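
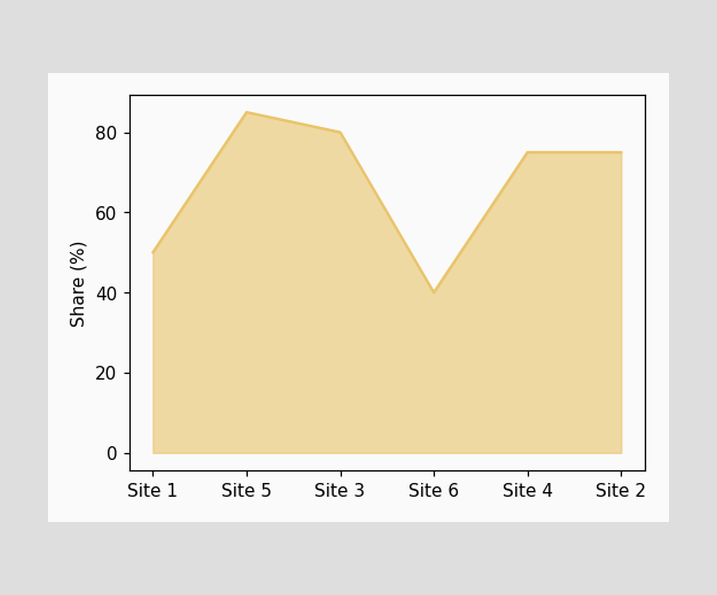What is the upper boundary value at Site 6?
40%

At Site 6 the upper boundary is at 40%.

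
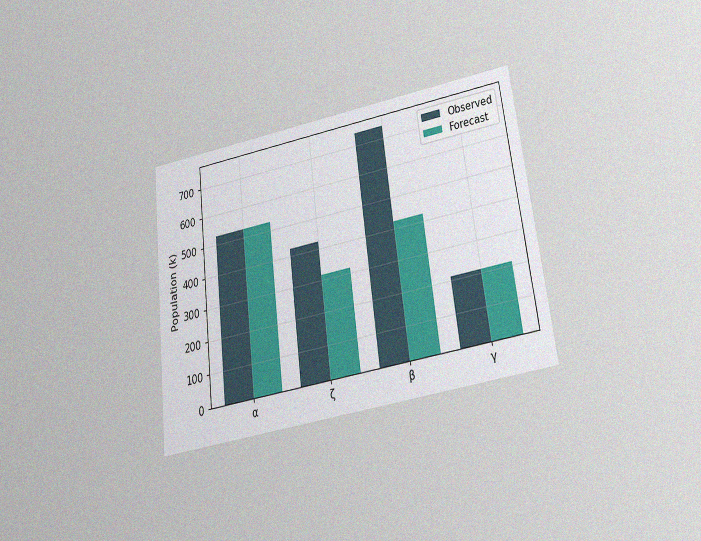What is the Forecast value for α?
The chart is tilted about 7° counter-clockwise and viewed slightly from below, with some photo noise. The Forecast bar at α reaches 530k on the y-axis.

530k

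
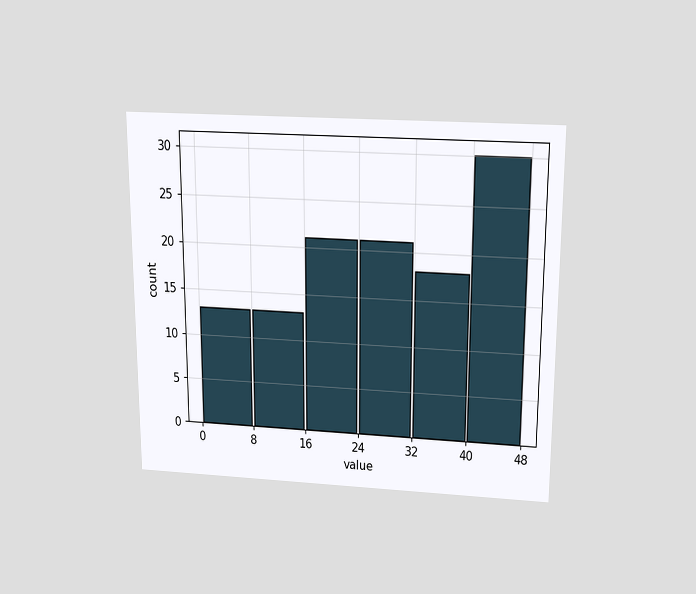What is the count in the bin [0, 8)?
The chart is viewed slightly from above. The [0, 8) bin has height 13.

13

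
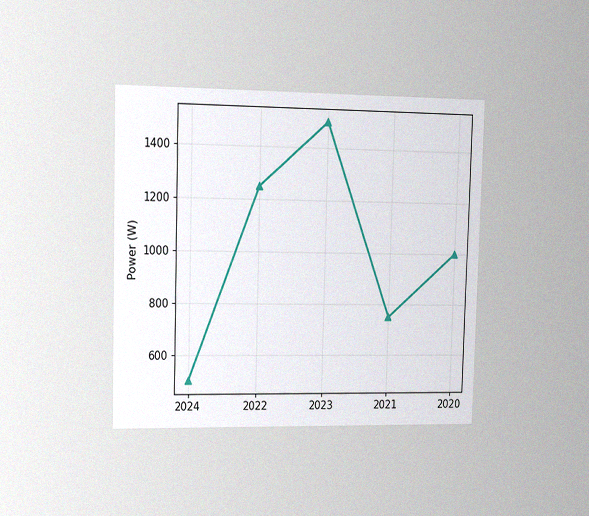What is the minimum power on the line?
The chart is viewed slightly from the left, with some photo noise. The lowest point is at 2024, and reading across to the y-axis gives 500W.

500W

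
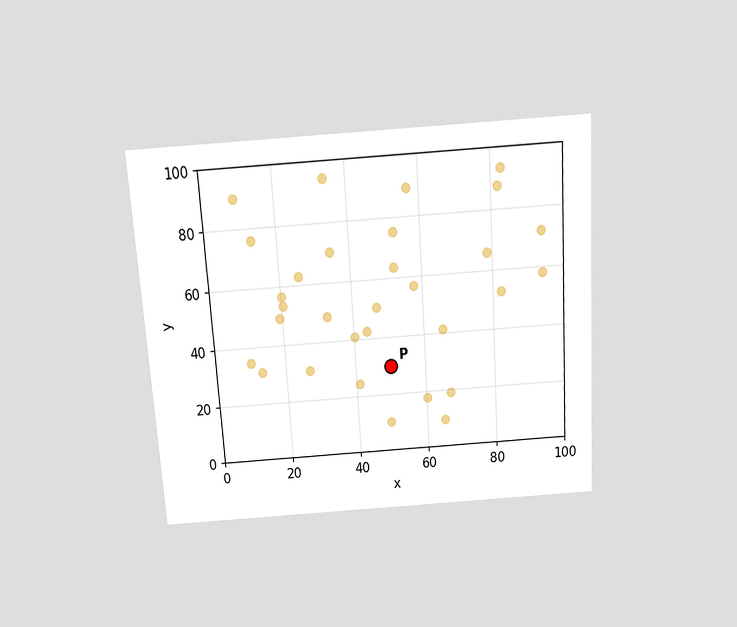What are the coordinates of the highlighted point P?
The chart is tilted about 4° counter-clockwise and viewed slightly from above. Following the gridlines from P to each axis, P sits at (50, 30).

(50, 30)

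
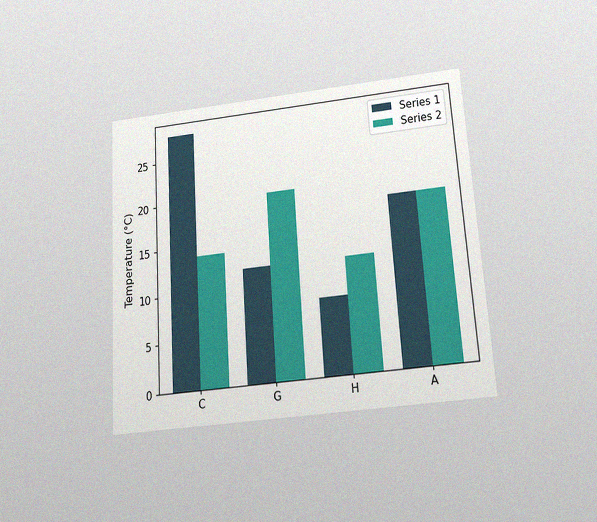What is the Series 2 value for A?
The chart is tilted about 4° counter-clockwise and viewed slightly from below, with some photo noise. The Series 2 bar at A reaches 18°C on the y-axis.

18°C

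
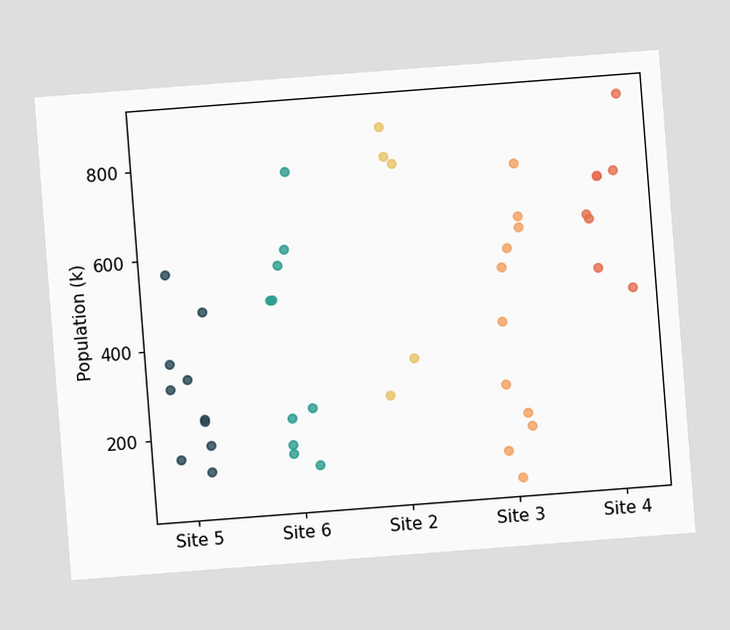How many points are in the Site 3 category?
11

The chart is tilted about 4° counter-clockwise. Counting the markers in the Site 3 column gives 11.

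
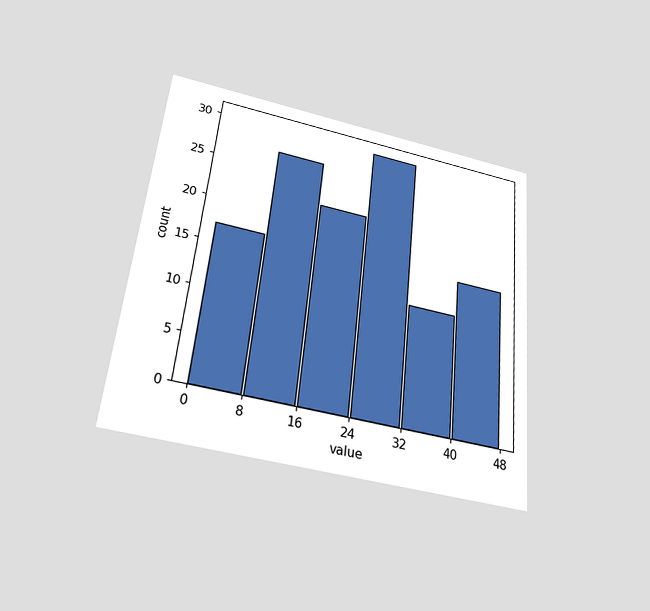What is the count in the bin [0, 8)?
17

The chart is tilted about 6° clockwise and viewed slightly from below. The [0, 8) bin has height 17.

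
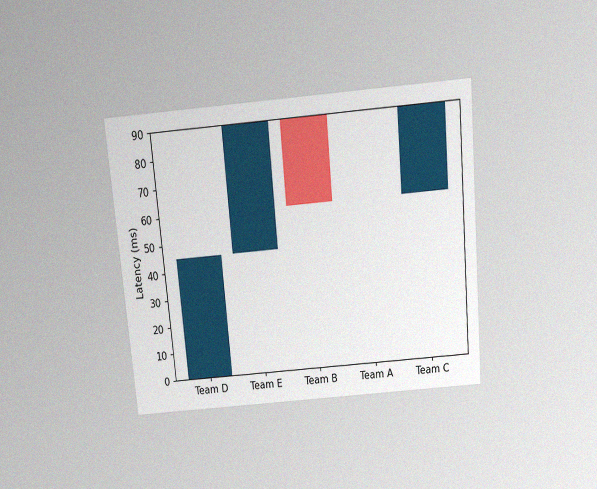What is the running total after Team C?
90ms

The chart is tilted about 5° counter-clockwise and viewed slightly from above, with some photo noise. After Team C the running total reaches 90ms.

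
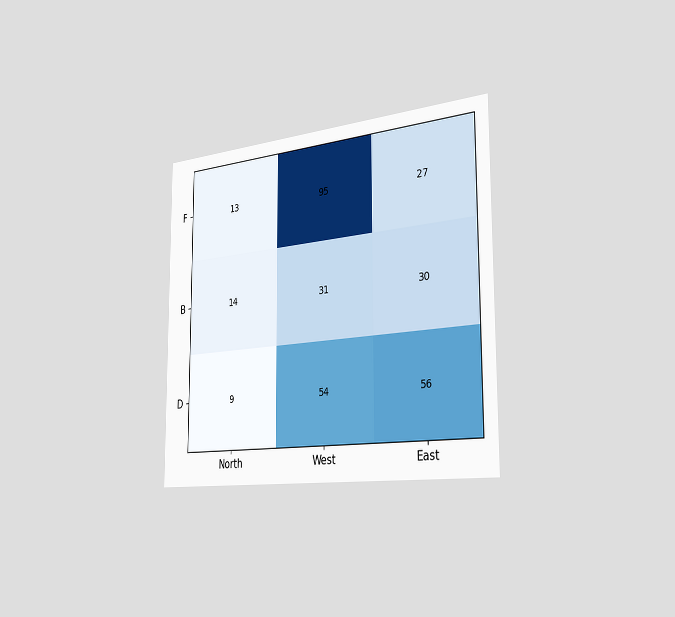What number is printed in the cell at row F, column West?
The chart is viewed slightly from the right. The (F, West) cell reads 95.

95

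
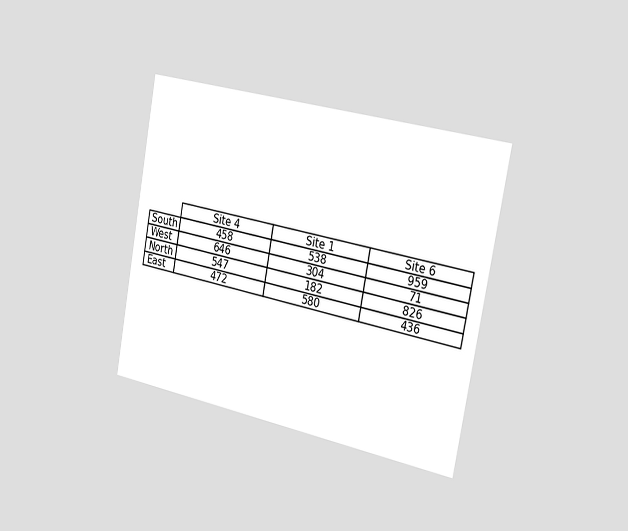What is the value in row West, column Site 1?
The chart is tilted about 11° clockwise and viewed slightly from the right. The (West, Site 1) cell reads 304.

304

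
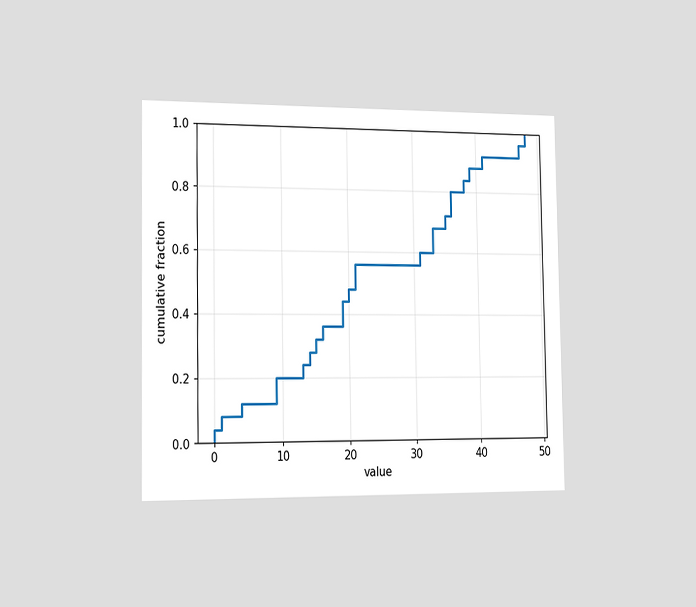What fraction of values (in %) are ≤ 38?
The chart is viewed slightly from the left. At x=38 the ECDF step is at 84%.

84%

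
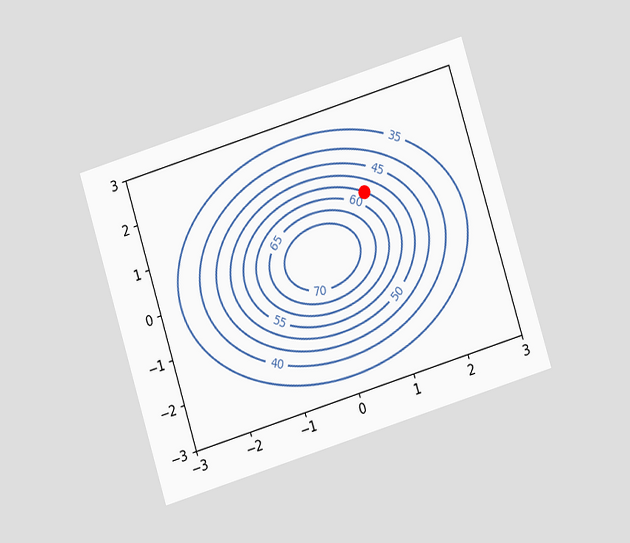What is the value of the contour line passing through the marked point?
55

The chart is tilted about 17° counter-clockwise and viewed at a slight angle. The marked point sits on the contour labelled 55.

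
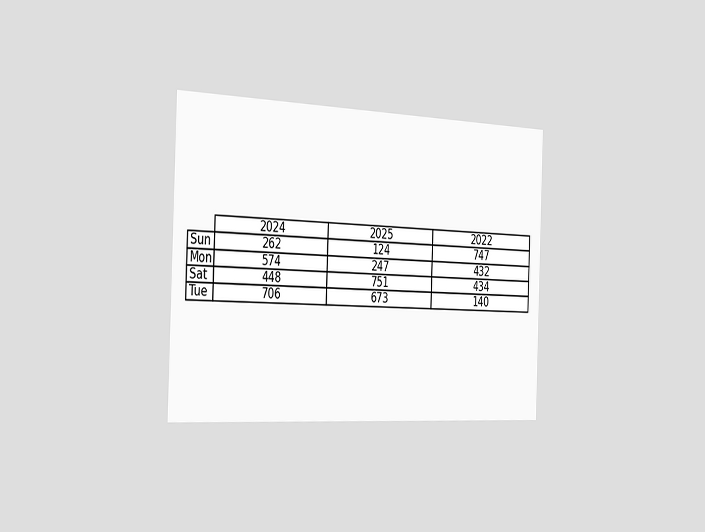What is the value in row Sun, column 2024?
The chart is tilted about 2° clockwise and viewed slightly from the left. The (Sun, 2024) cell reads 262.

262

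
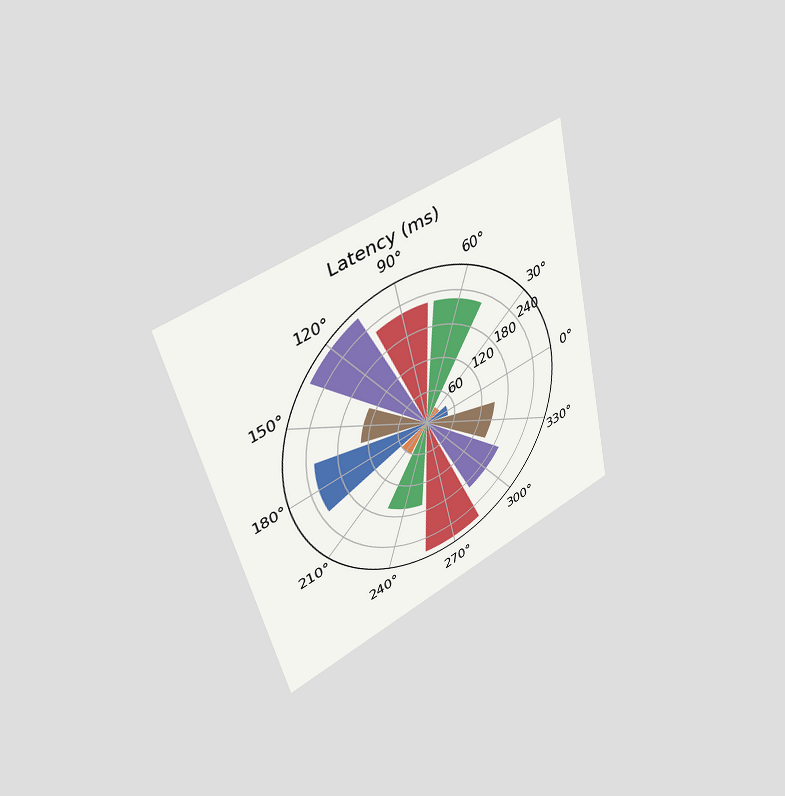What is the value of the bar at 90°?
The chart is tilted about 13° counter-clockwise and viewed at a slight angle. The bar at 90° reaches 225ms on the radial axis.

225ms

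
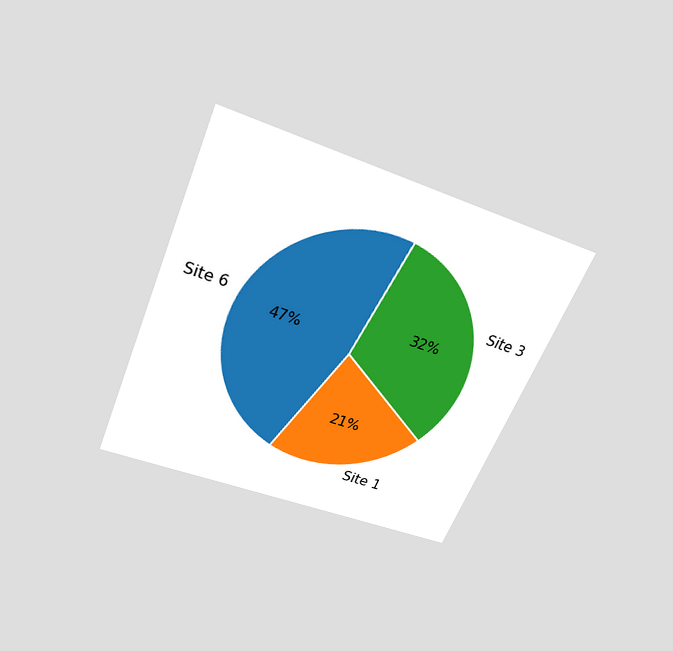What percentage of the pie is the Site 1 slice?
21%

The chart is tilted about 23° clockwise and viewed slightly from above. The Site 1 slice takes up 21% of the pie.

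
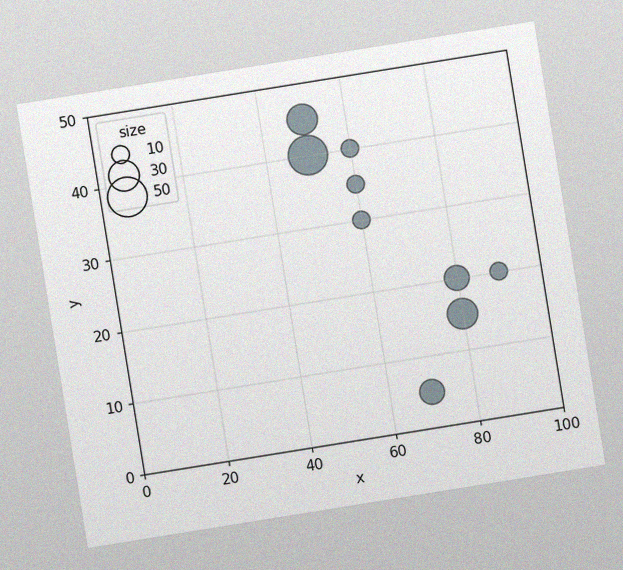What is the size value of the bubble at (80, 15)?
The chart is tilted about 9° counter-clockwise, with some photo noise. Matching the bubble at (80, 15) against the size legend gives 30.

30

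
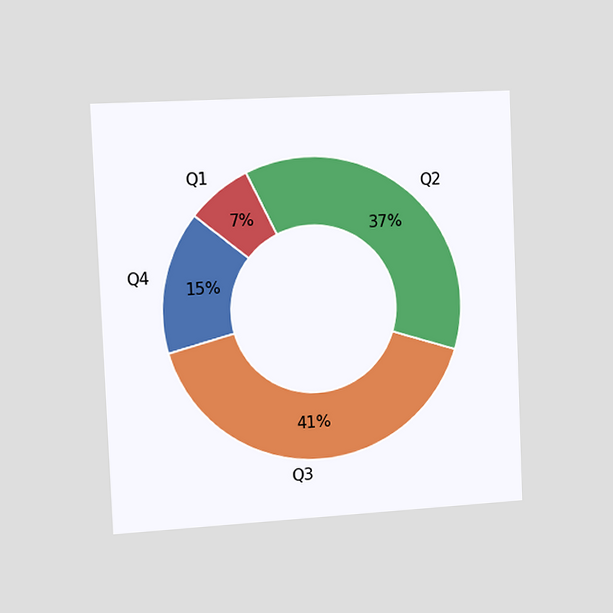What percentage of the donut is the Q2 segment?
The chart is tilted about 2° counter-clockwise and viewed slightly from the left. The Q2 segment takes up 37% of the ring.

37%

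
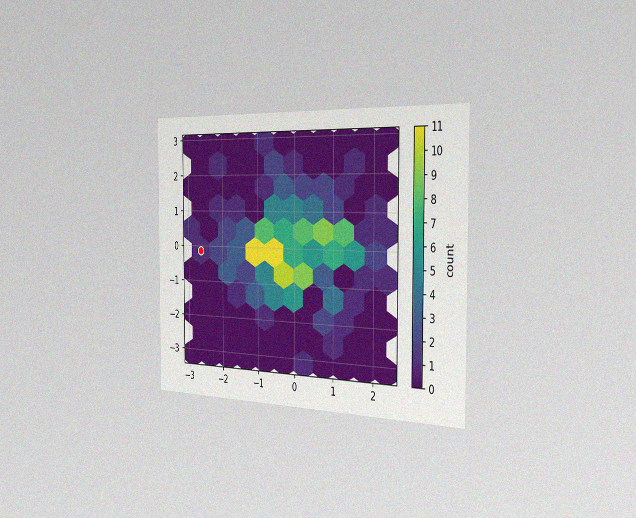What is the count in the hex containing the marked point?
The chart is viewed slightly from the right, with some photo noise. The marked hex reads 1 on the colorbar.

1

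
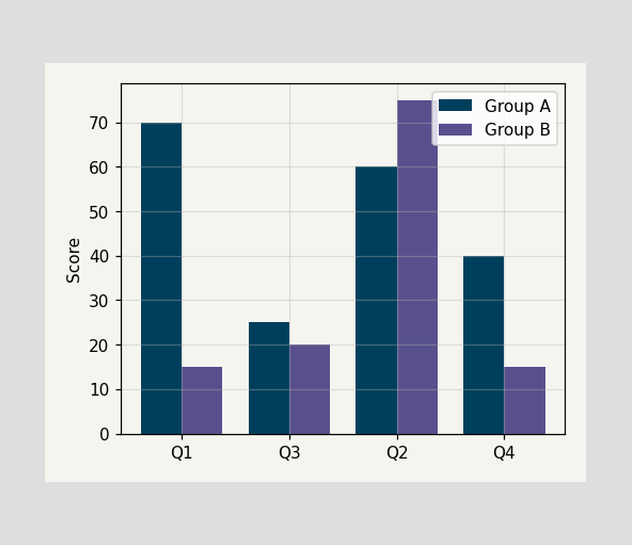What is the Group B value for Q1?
The Group B bar at Q1 reaches 15 on the y-axis.

15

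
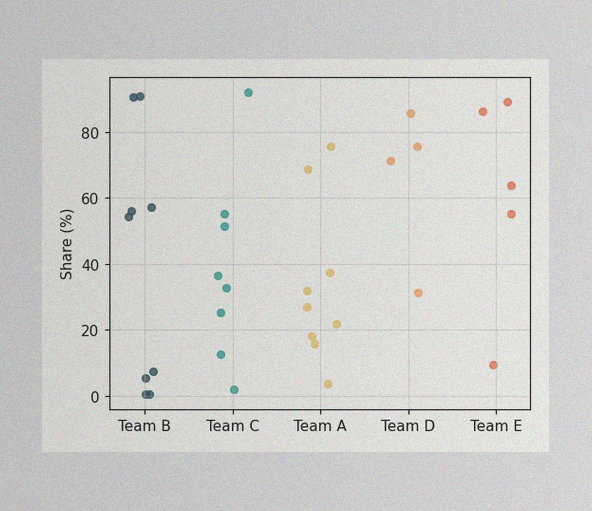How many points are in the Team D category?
The image has some photo noise and uneven lighting. Counting the markers in the Team D column gives 4.

4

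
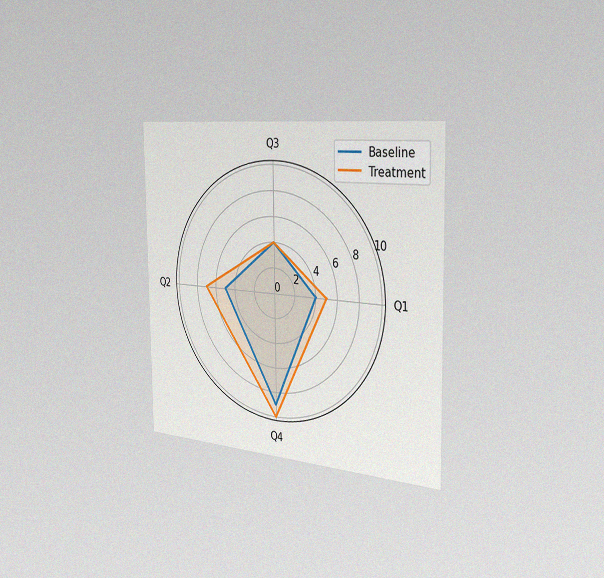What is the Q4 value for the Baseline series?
The chart is viewed slightly from the right, with some photo noise. On the Q4 axis, Baseline reaches 9.

9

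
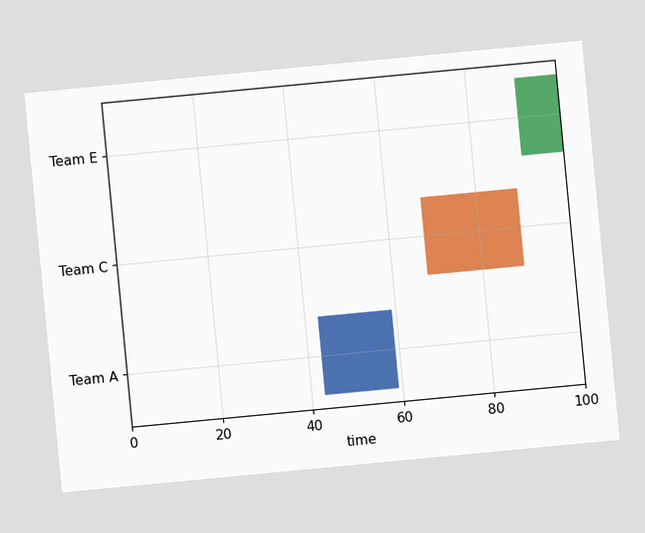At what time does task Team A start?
The chart is tilted about 5° counter-clockwise. The Team A bar begins at t=43.

43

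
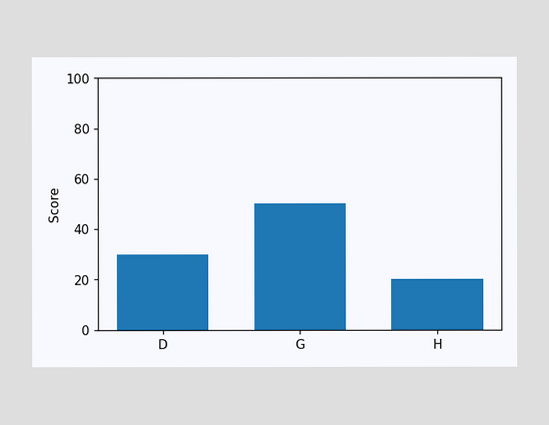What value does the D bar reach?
30

Reading along the chart's y-axis, the D bar reaches 30.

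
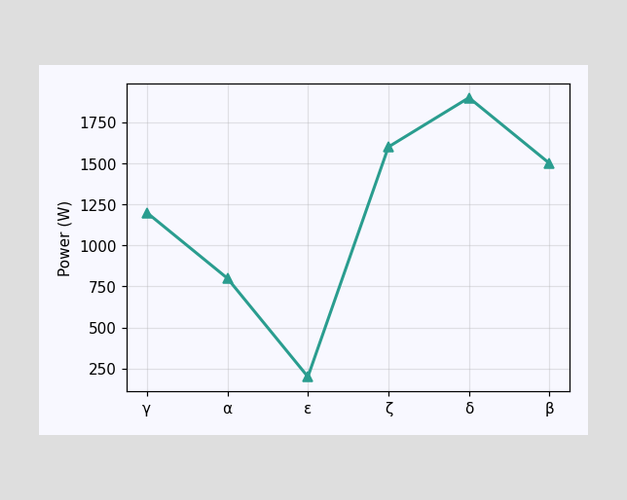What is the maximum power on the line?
The highest point is at δ, and reading across to the y-axis gives 1900W.

1900W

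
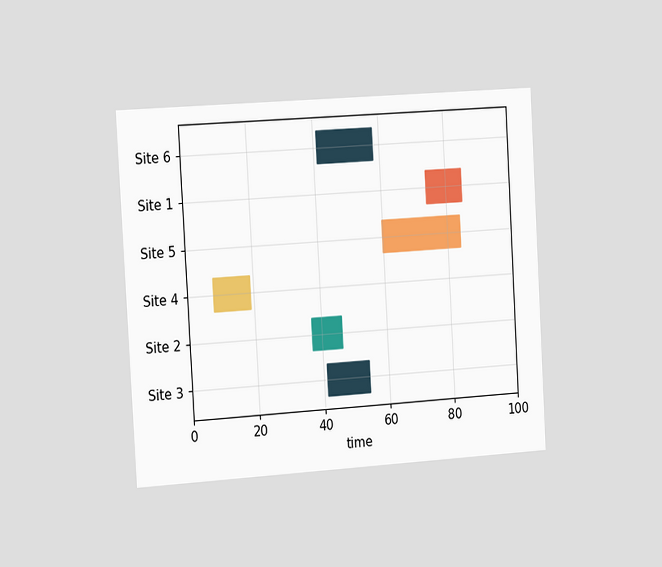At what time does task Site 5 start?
60

The chart is tilted about 3° counter-clockwise and viewed slightly from the left. The Site 5 bar begins at t=60.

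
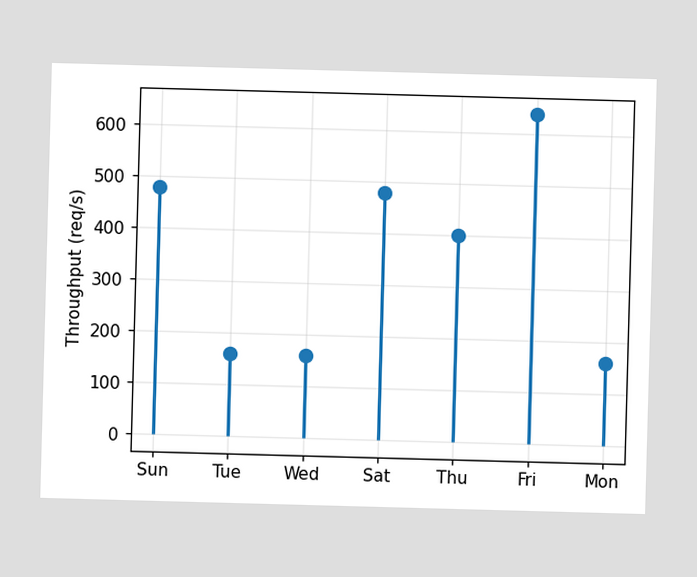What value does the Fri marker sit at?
The Fri marker sits at 640req/s.

640req/s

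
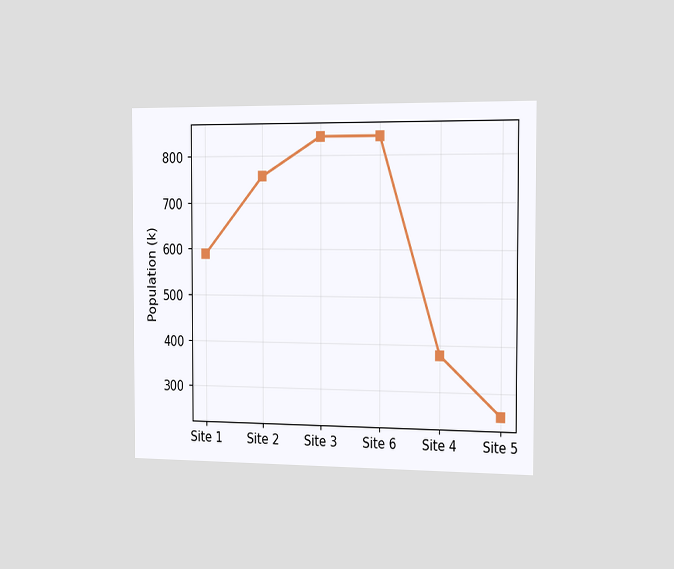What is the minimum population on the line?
252k

The chart is viewed slightly from the right. The lowest point is at Site 5, and reading across to the y-axis gives 252k.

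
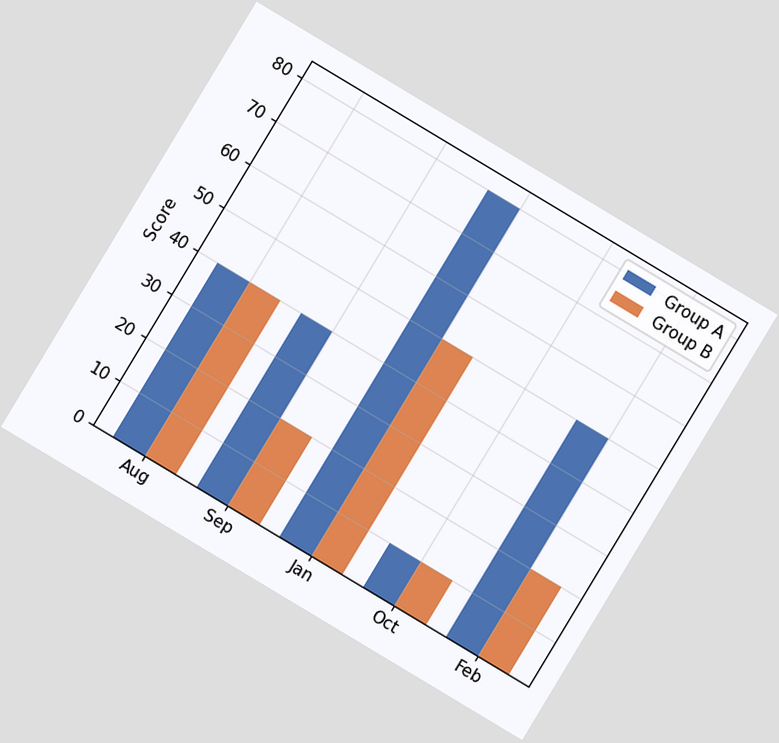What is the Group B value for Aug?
40

The chart is tilted about 31° clockwise. The Group B bar at Aug reaches 40 on the y-axis.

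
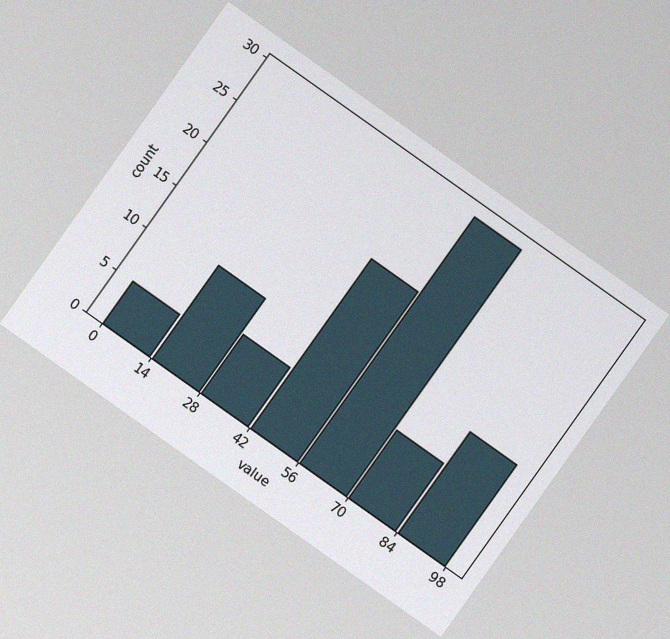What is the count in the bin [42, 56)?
20

The chart is tilted about 35° clockwise, with some photo noise. The [42, 56) bin has height 20.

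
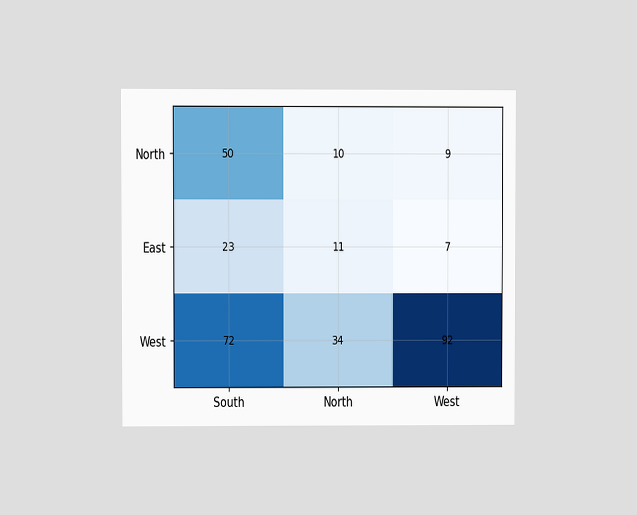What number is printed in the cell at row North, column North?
10

The chart is viewed at a slight angle. The (North, North) cell reads 10.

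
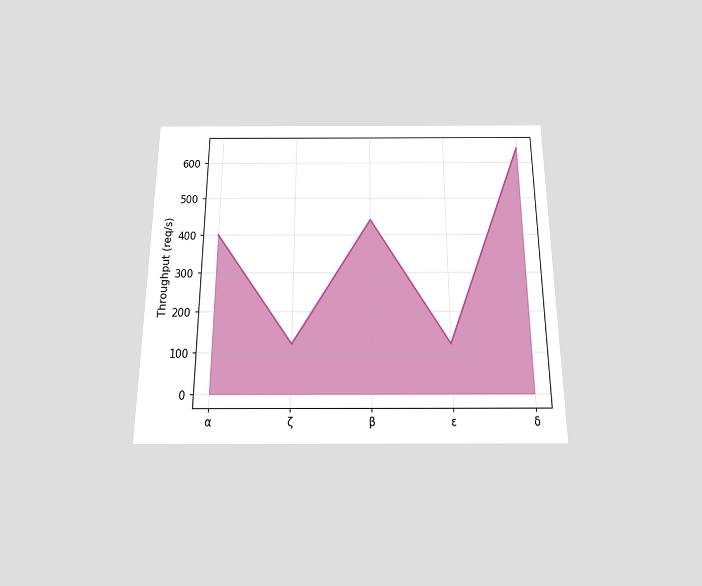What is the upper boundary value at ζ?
120req/s

The chart is viewed slightly from below. At ζ the upper boundary is at 120req/s.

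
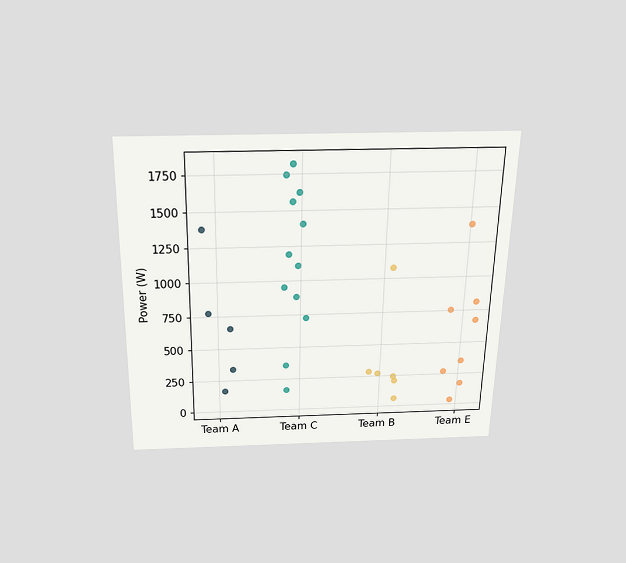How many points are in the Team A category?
5

The chart is viewed slightly from above. Counting the markers in the Team A column gives 5.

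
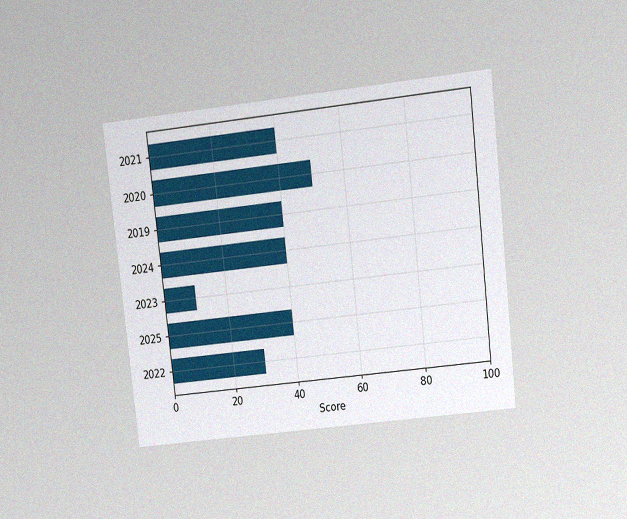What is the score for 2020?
The chart is tilted about 6° counter-clockwise and viewed at a slight angle, with some photo noise. Reading along the chart's x-axis, the 2020 bar reaches 50.

50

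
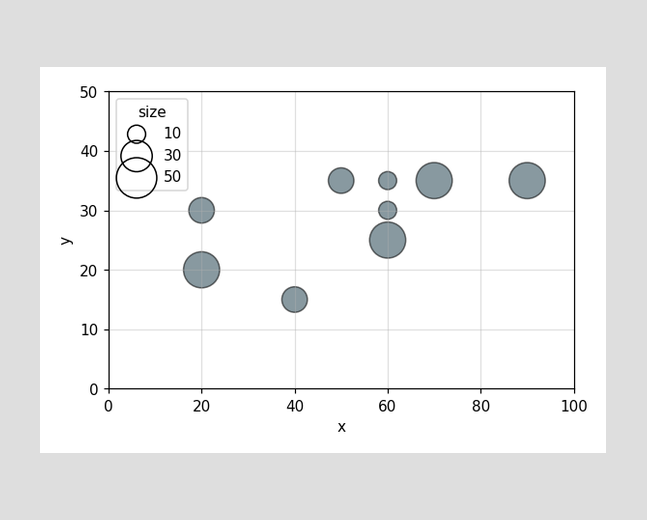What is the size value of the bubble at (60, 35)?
Matching the bubble at (60, 35) against the size legend gives 10.

10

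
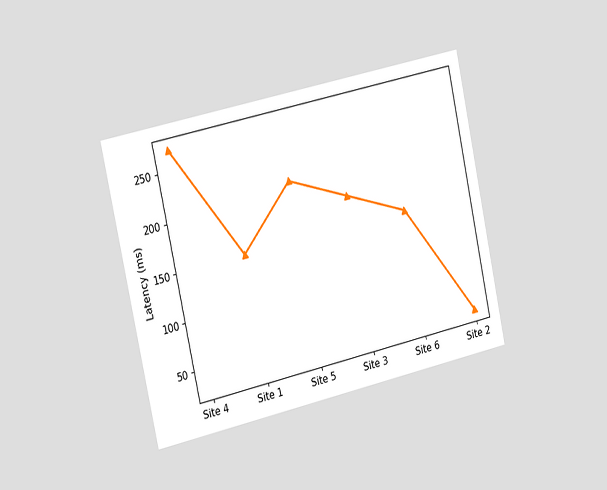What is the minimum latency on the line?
30ms

The chart is tilted about 12° counter-clockwise and viewed slightly from the left. The lowest point is at Site 2, and reading across to the y-axis gives 30ms.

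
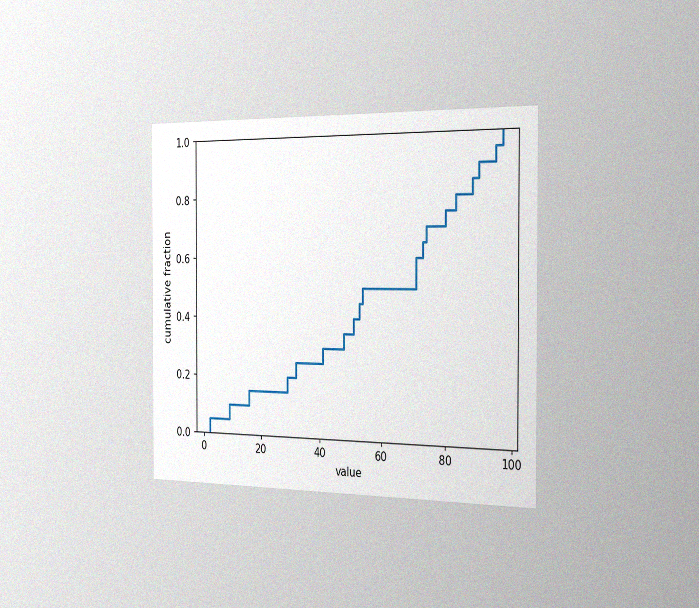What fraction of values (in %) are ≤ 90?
90%

The chart is viewed slightly from the right, with some photo noise. At x=90 the ECDF step is at 90%.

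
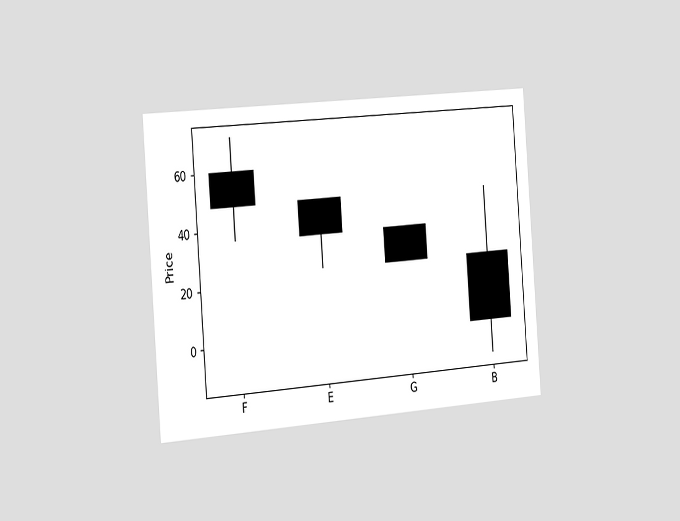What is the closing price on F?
48

The chart is tilted about 4° counter-clockwise and viewed slightly from the left. The F candle closes at 48.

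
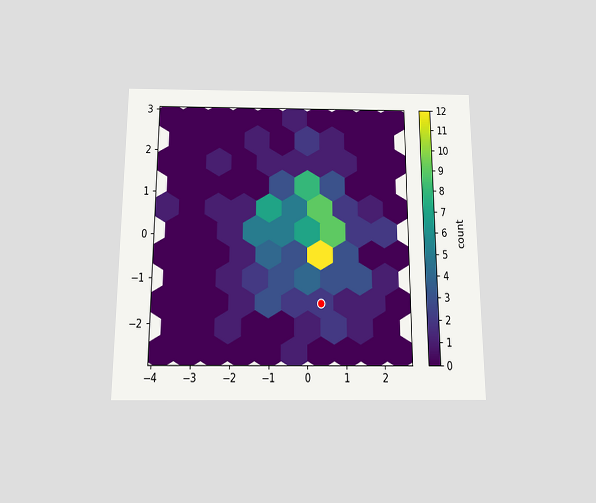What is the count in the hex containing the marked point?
2

The chart is viewed slightly from below. The marked hex reads 2 on the colorbar.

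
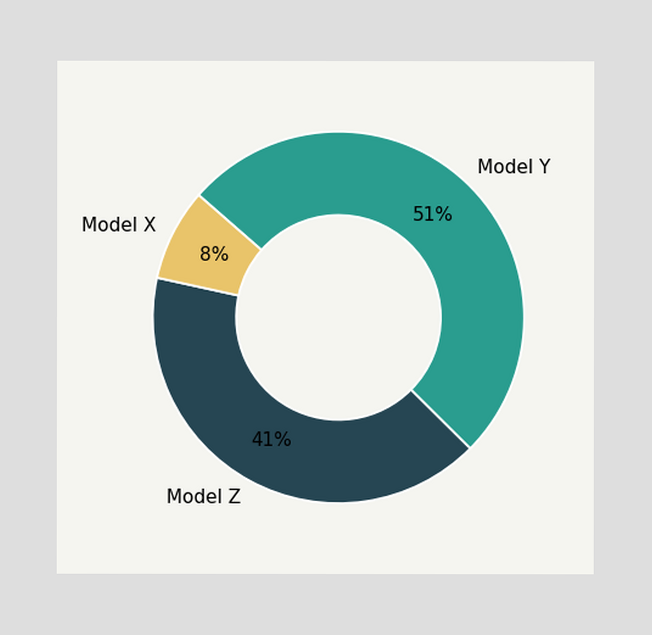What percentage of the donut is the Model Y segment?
51%

The Model Y segment takes up 51% of the ring.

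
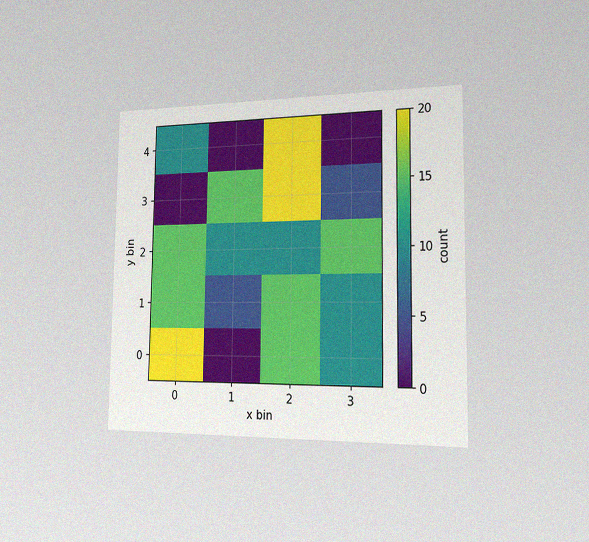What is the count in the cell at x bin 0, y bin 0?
The chart is viewed slightly from the right, with some photo noise. Matching the cell (0, 0) against the colorbar gives 20.

20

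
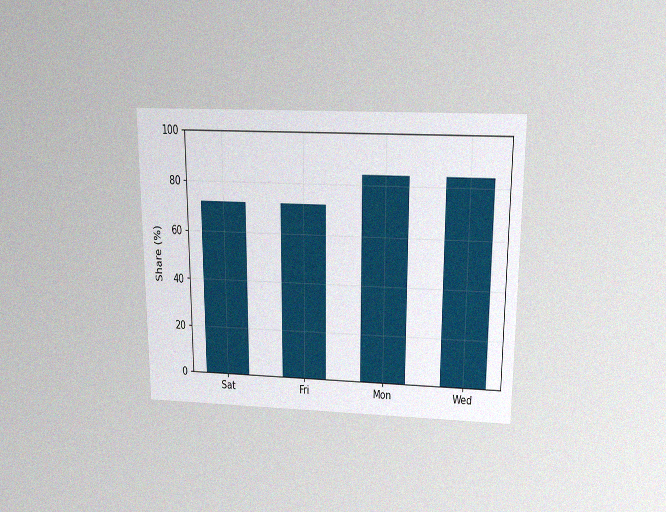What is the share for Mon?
84%

The chart is viewed slightly from above, with some photo noise. Reading along the chart's y-axis, the Mon bar reaches 84%.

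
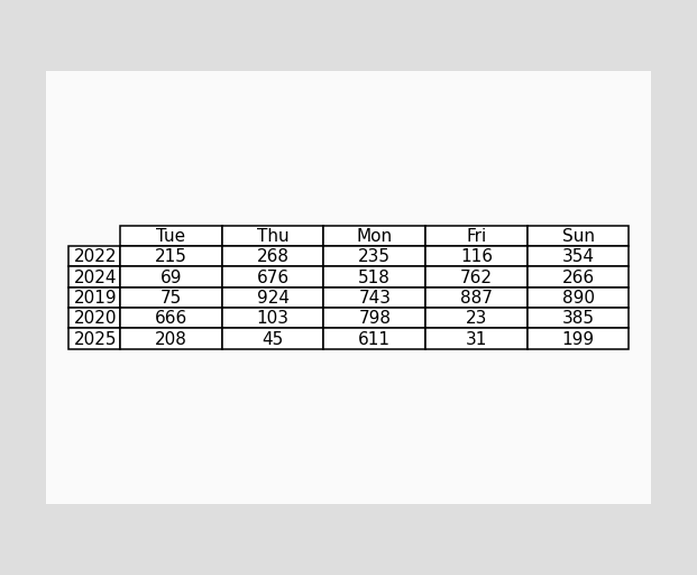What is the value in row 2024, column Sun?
266

The (2024, Sun) cell reads 266.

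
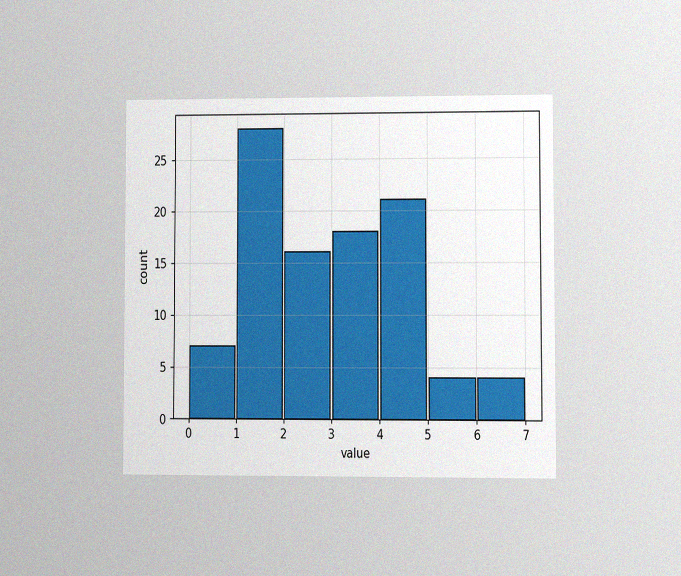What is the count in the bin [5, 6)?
The chart is viewed at a slight angle, with some photo noise. The [5, 6) bin has height 4.

4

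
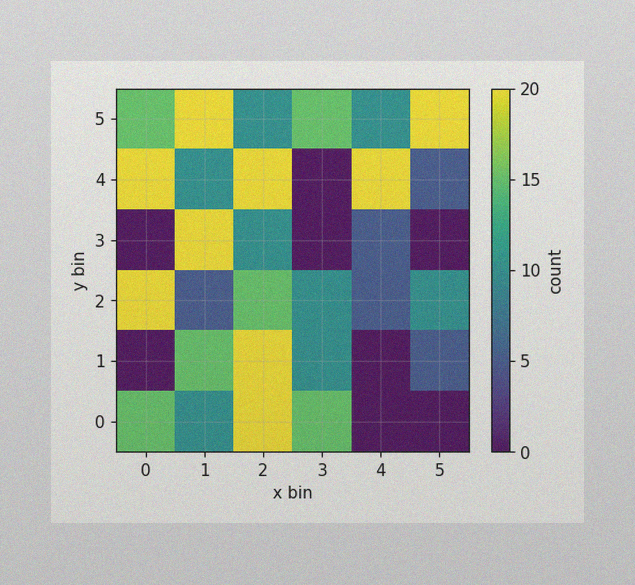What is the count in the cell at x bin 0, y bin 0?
15

The image has some photo noise and uneven lighting. Matching the cell (0, 0) against the colorbar gives 15.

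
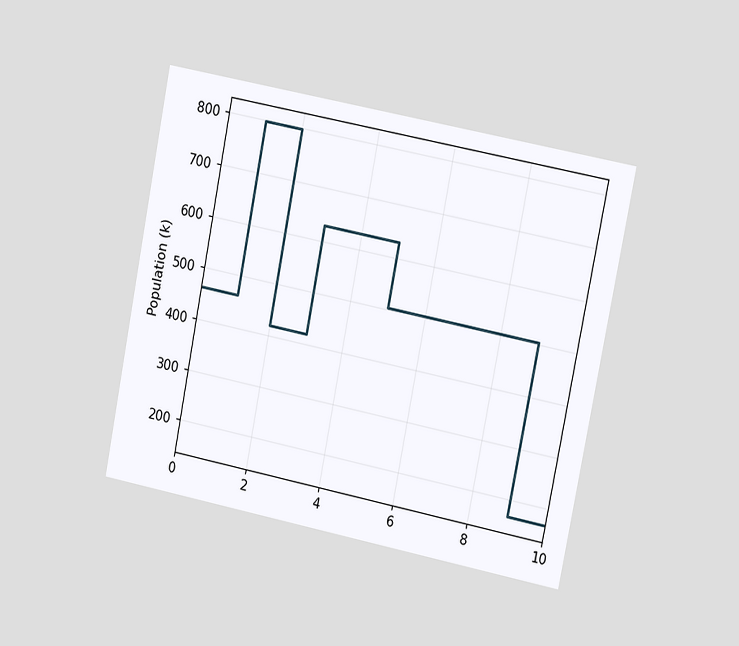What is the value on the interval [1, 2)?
The chart is tilted about 11° clockwise and viewed slightly from the right. On [1, 2) the step sits at 798k.

798k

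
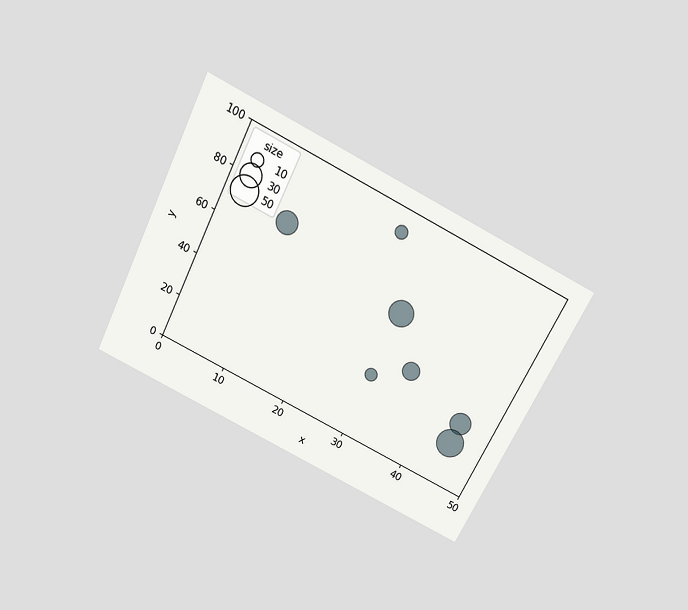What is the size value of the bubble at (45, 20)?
50

The chart is tilted about 26° clockwise and viewed slightly from above. Matching the bubble at (45, 20) against the size legend gives 50.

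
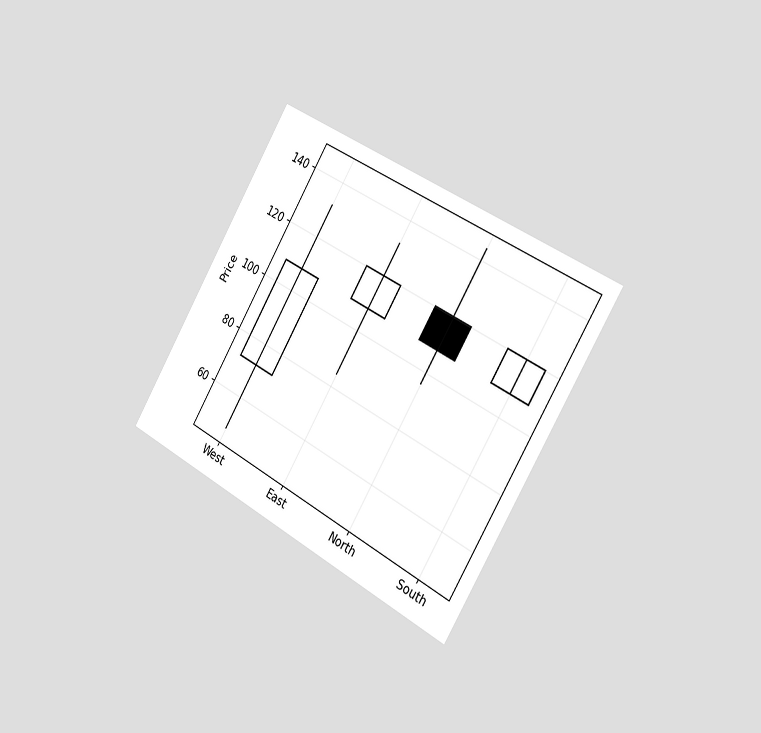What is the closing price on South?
120

The chart is tilted about 31° clockwise and viewed slightly from the right. The South candle closes at 120.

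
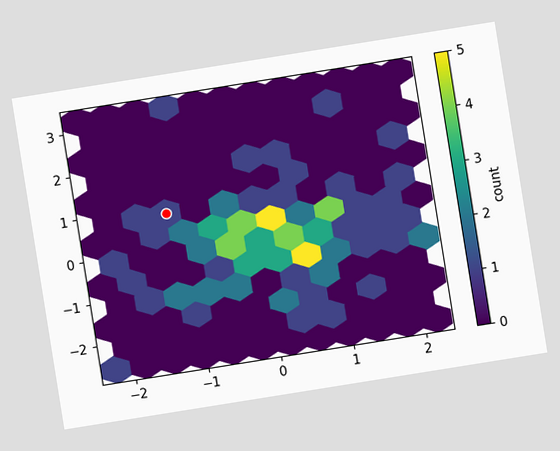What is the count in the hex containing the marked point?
1

The chart is tilted about 9° counter-clockwise. The marked hex reads 1 on the colorbar.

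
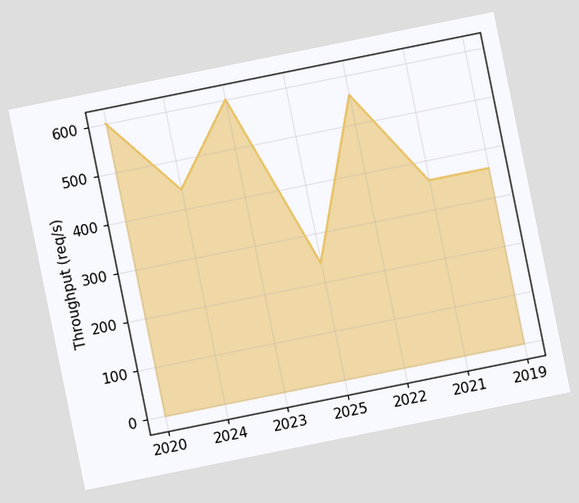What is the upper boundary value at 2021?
The chart is tilted about 11° counter-clockwise. At 2021 the upper boundary is at 360req/s.

360req/s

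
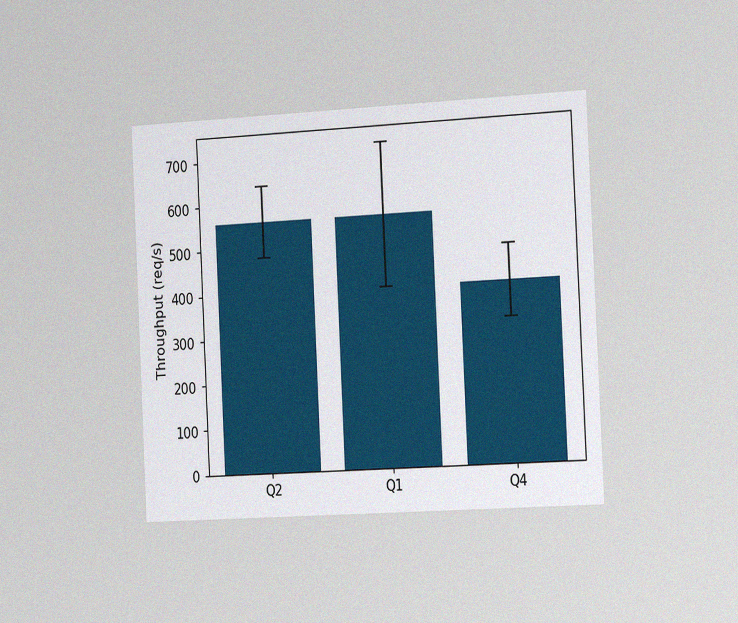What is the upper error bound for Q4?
The chart is tilted about 3° counter-clockwise and viewed slightly from the right, with some photo noise. The Q4 bar's upper whisker reaches 480req/s.

480req/s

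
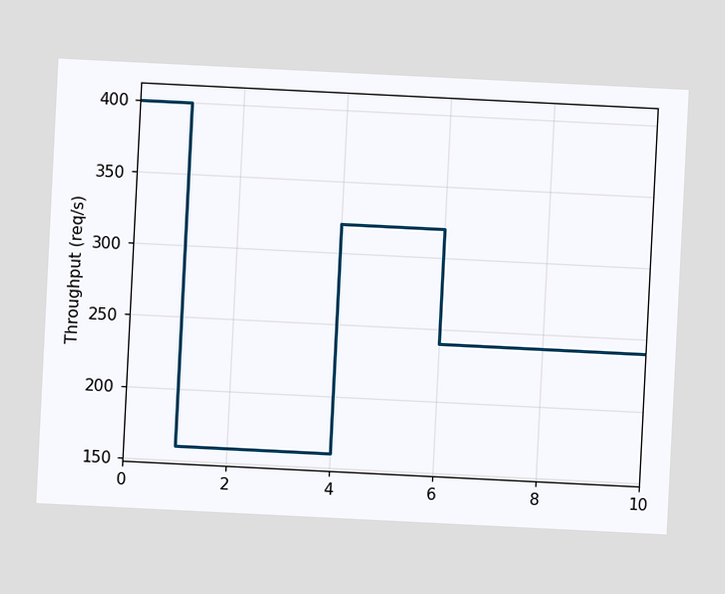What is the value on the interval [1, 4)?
The chart is tilted about 3° clockwise. On [1, 4) the step sits at 160req/s.

160req/s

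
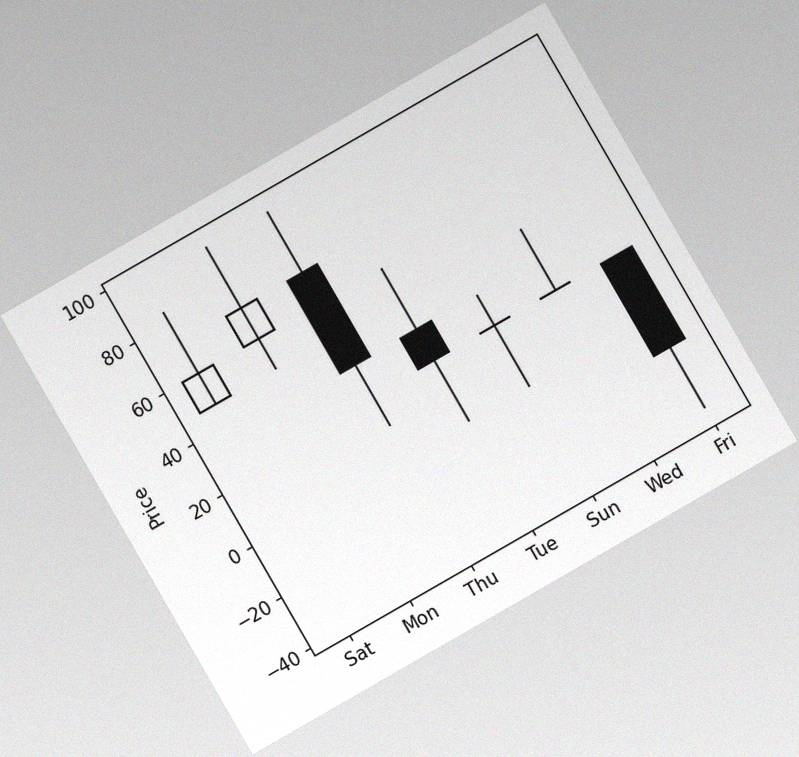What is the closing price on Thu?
36

The chart is tilted about 30° counter-clockwise, with some photo noise. The Thu candle closes at 36.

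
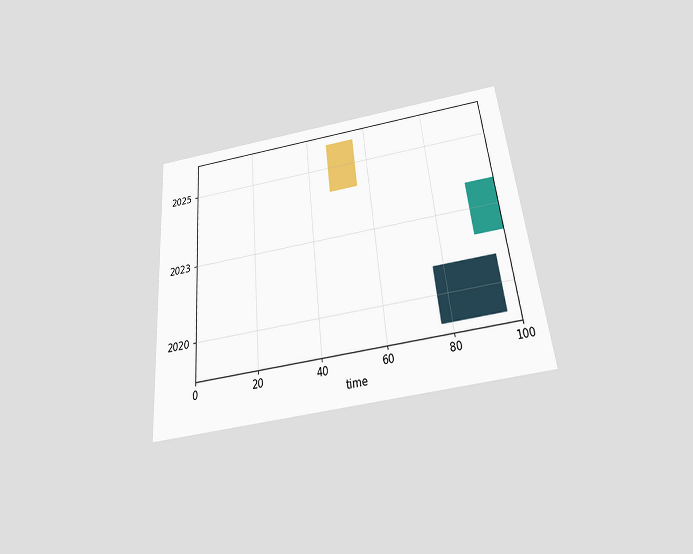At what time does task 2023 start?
91

The chart is tilted about 6° counter-clockwise and viewed slightly from below. The 2023 bar begins at t=91.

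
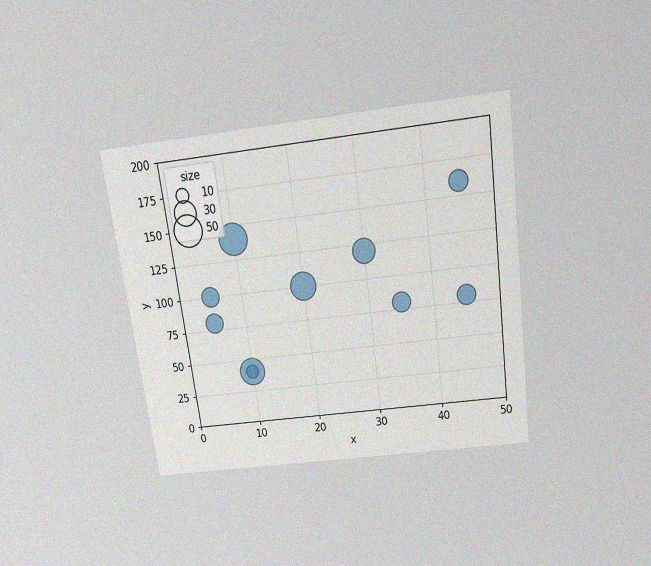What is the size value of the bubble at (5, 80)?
The chart is tilted about 8° counter-clockwise and viewed slightly from above, with some photo noise. Matching the bubble at (5, 80) against the size legend gives 20.

20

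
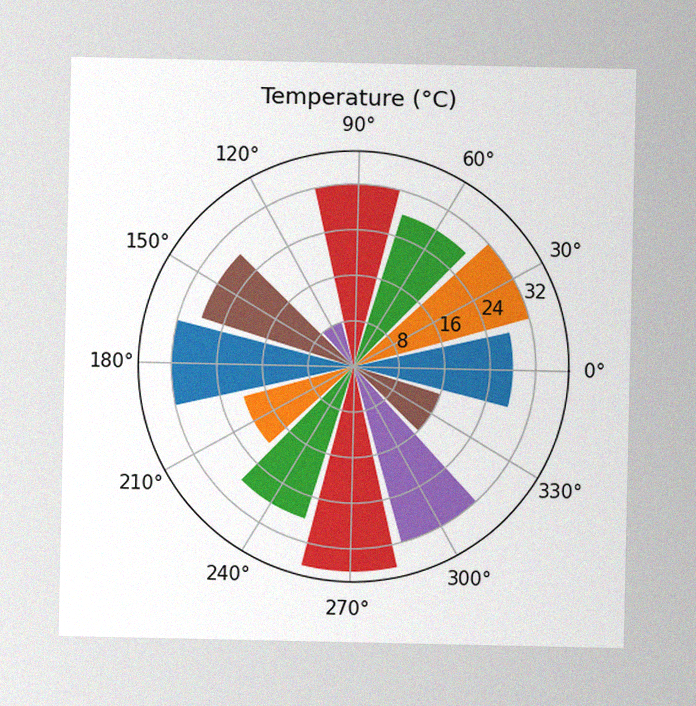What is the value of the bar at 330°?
16°C

The image has some photo noise and uneven lighting. The bar at 330° reaches 16°C on the radial axis.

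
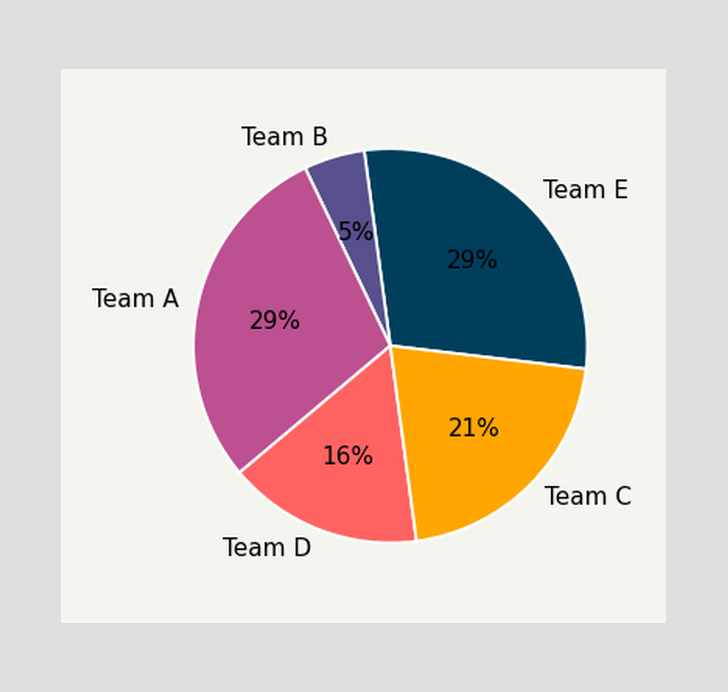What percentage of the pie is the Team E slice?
The Team E slice takes up 29% of the pie.

29%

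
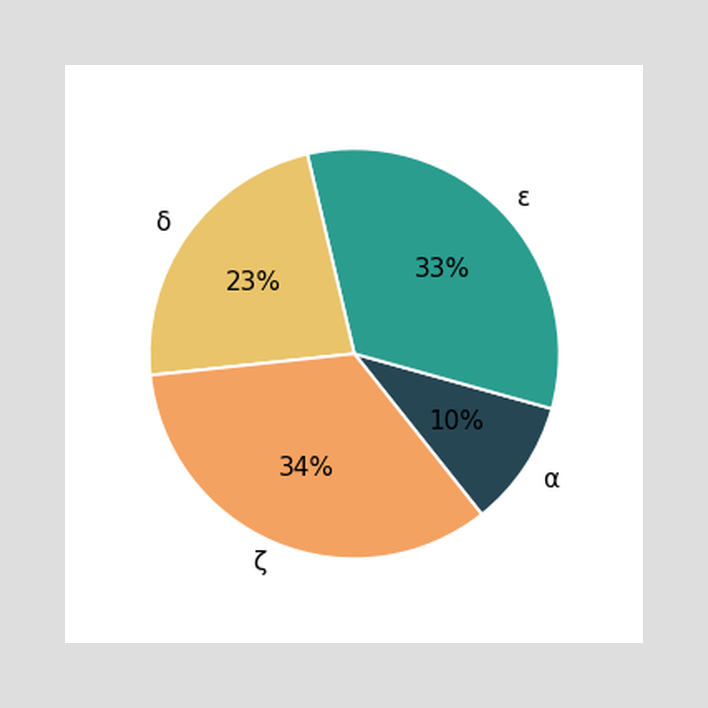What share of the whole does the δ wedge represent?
The δ slice takes up 23% of the pie.

23%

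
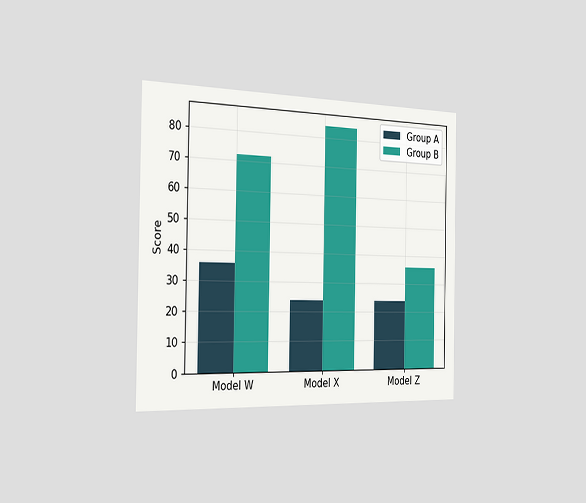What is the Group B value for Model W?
The chart is viewed slightly from the left. The Group B bar at Model W reaches 72 on the y-axis.

72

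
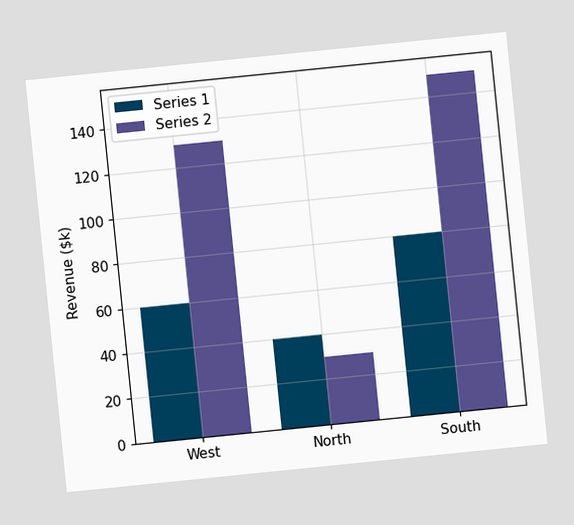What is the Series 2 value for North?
The chart is tilted about 6° counter-clockwise. The Series 2 bar at North reaches $30k on the y-axis.

$30k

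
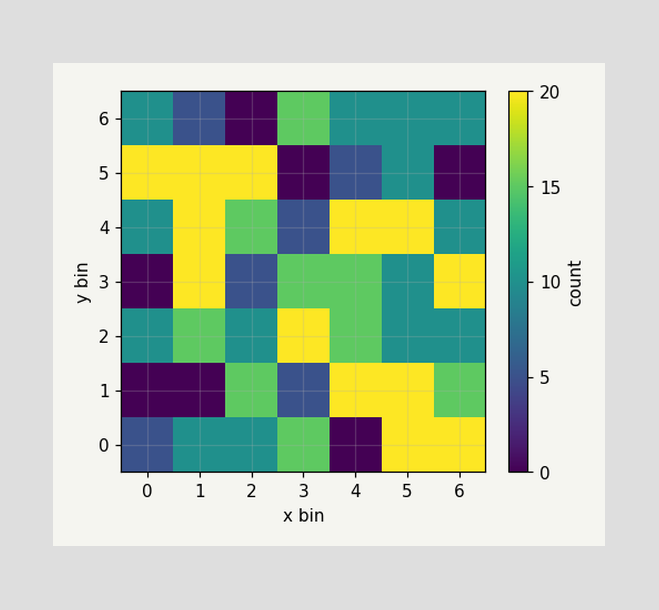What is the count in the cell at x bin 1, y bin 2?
15

Matching the cell (1, 2) against the colorbar gives 15.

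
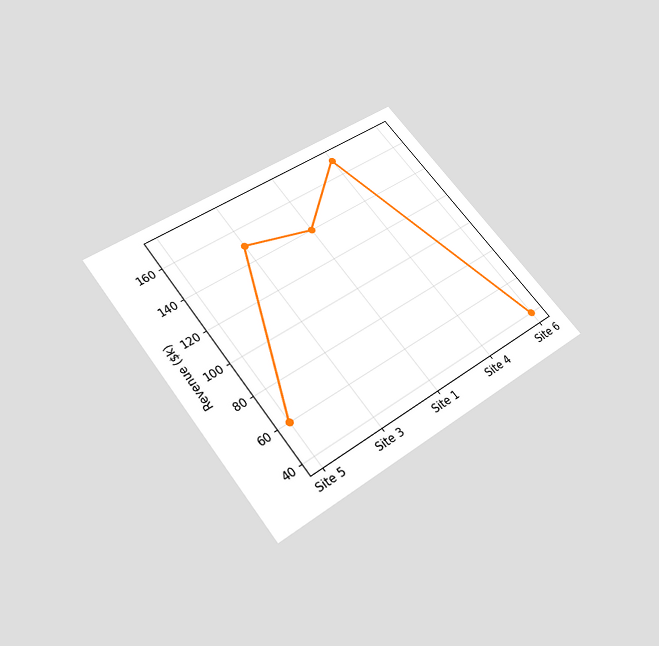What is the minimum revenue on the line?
The chart is tilted about 37° counter-clockwise and viewed slightly from below. The lowest point is at Site 6, and reading across to the y-axis gives $40k.

$40k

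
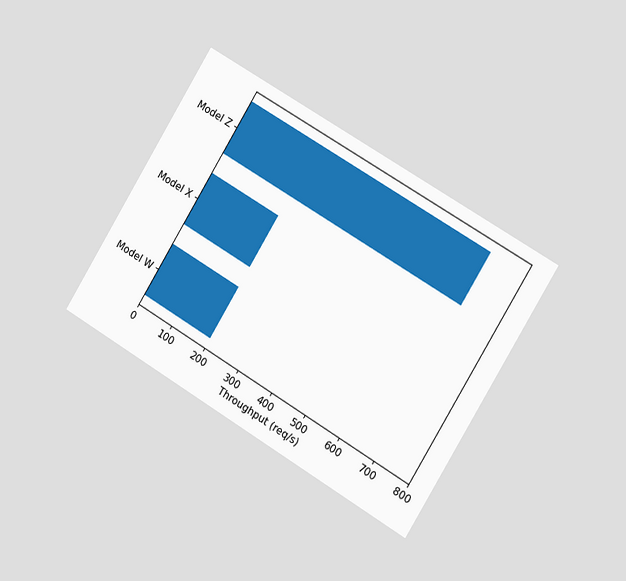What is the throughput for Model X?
The chart is tilted about 31° clockwise and viewed slightly from the right. Reading along the chart's x-axis, the Model X bar reaches 200req/s.

200req/s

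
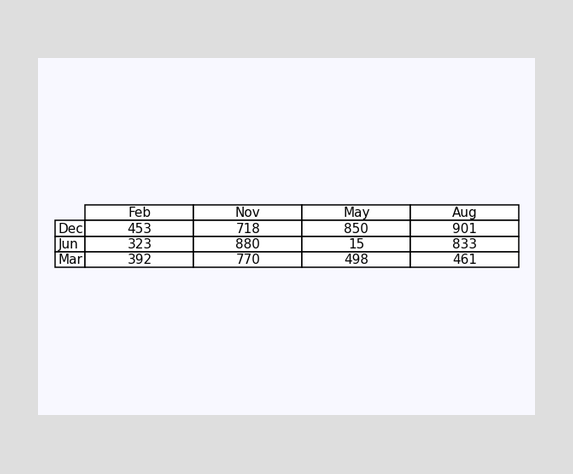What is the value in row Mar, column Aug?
The (Mar, Aug) cell reads 461.

461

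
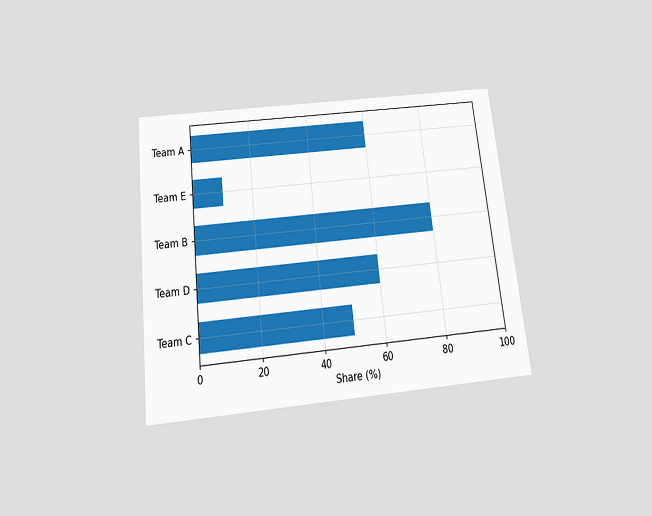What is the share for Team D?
60%

The chart is tilted about 6° counter-clockwise and viewed slightly from below. Reading along the chart's x-axis, the Team D bar reaches 60%.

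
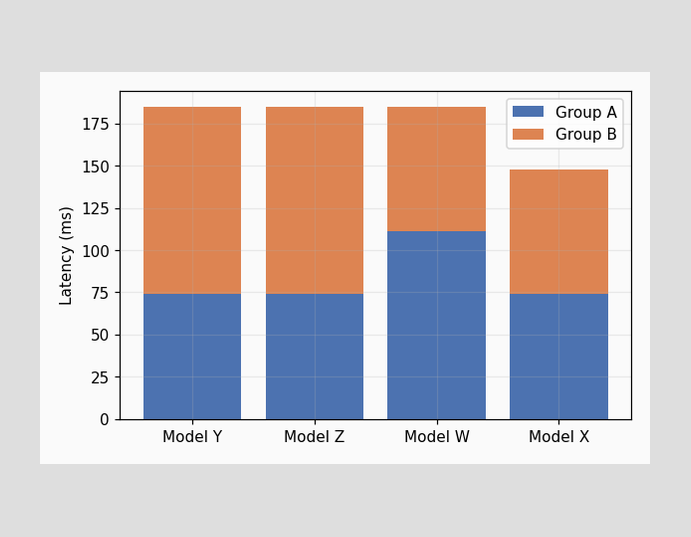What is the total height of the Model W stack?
185ms

The Model W stack's top reaches 185ms on the y-axis.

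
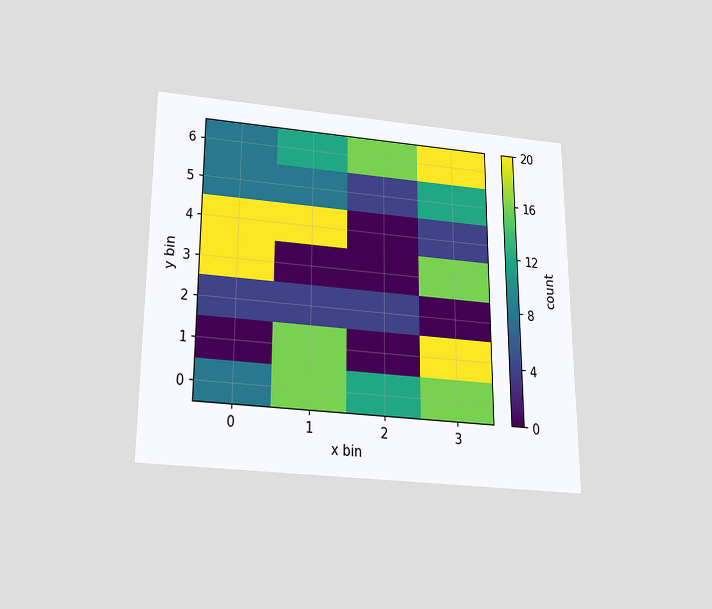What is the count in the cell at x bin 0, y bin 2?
4

The chart is viewed slightly from below. Matching the cell (0, 2) against the colorbar gives 4.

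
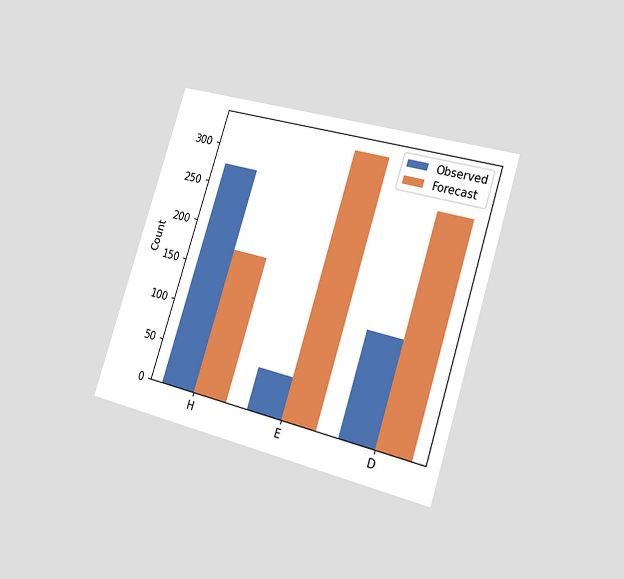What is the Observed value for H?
275

The chart is tilted about 18° clockwise and viewed slightly from the right. The Observed bar at H reaches 275 on the y-axis.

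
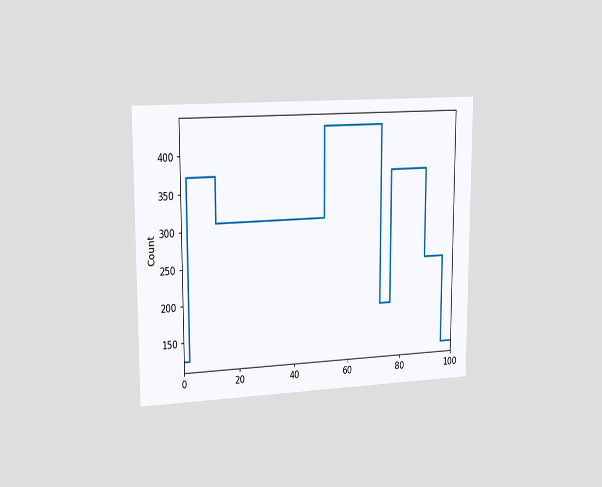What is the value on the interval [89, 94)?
248

The chart is viewed slightly from the left. On [89, 94) the step sits at 248.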